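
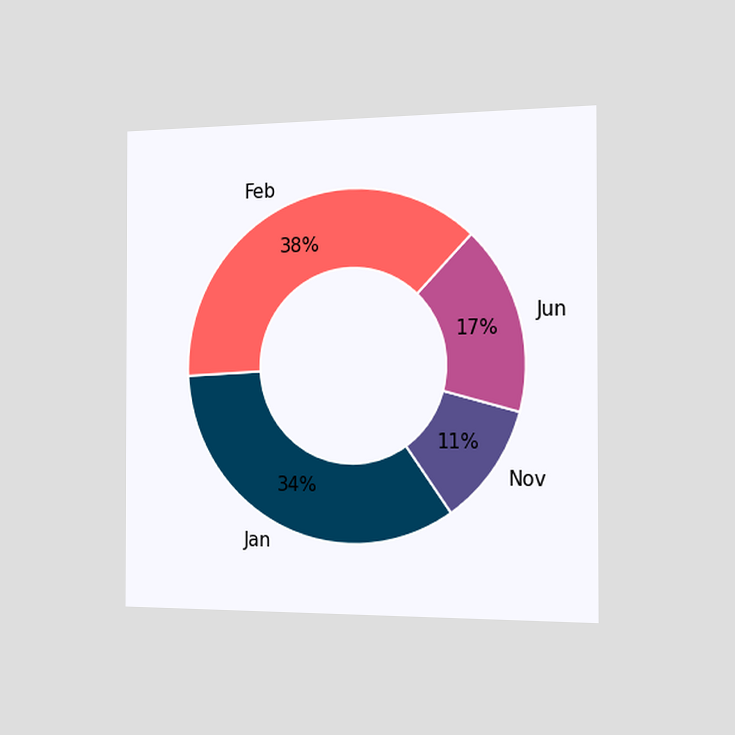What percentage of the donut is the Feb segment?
The chart is viewed slightly from the right. The Feb segment takes up 38% of the ring.

38%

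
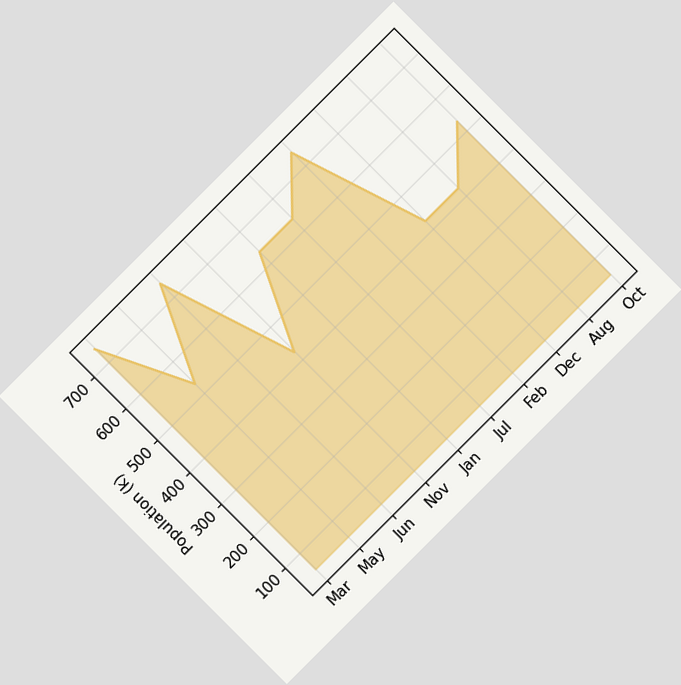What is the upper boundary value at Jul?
The chart is tilted about 45° counter-clockwise. At Jul the upper boundary is at 636k.

636k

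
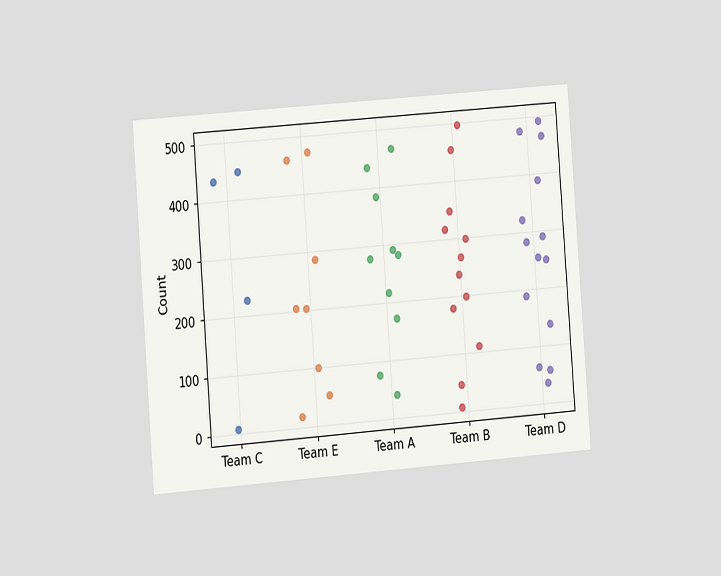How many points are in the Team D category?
The chart is tilted about 4° counter-clockwise and viewed at a slight angle. Counting the markers in the Team D column gives 14.

14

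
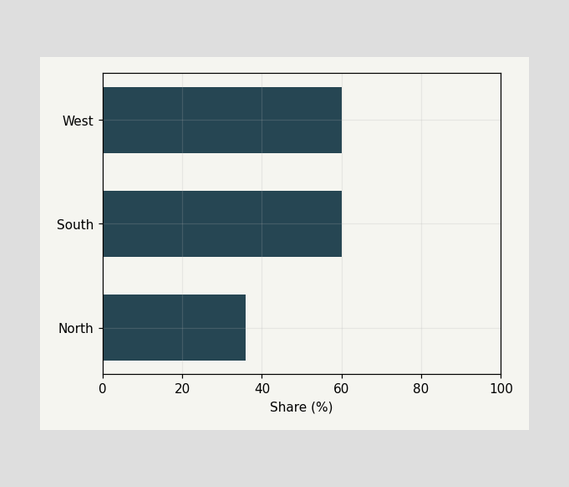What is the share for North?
36%

Reading along the chart's x-axis, the North bar reaches 36%.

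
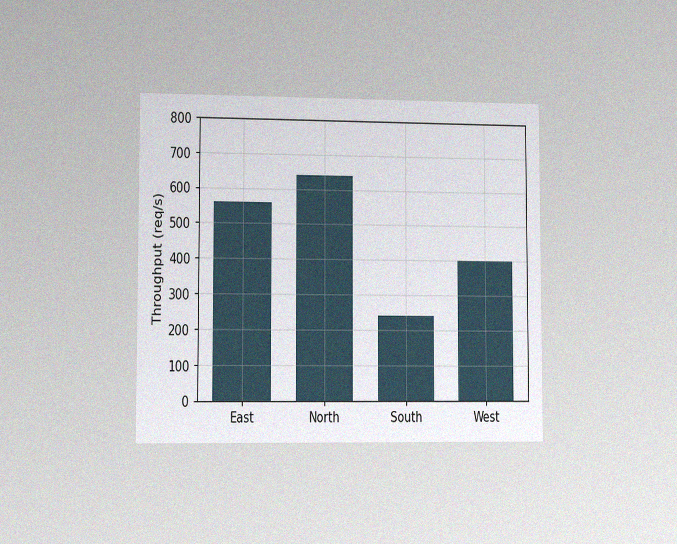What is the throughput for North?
640req/s

The chart is viewed slightly from the left, with some photo noise. Reading along the chart's y-axis, the North bar reaches 640req/s.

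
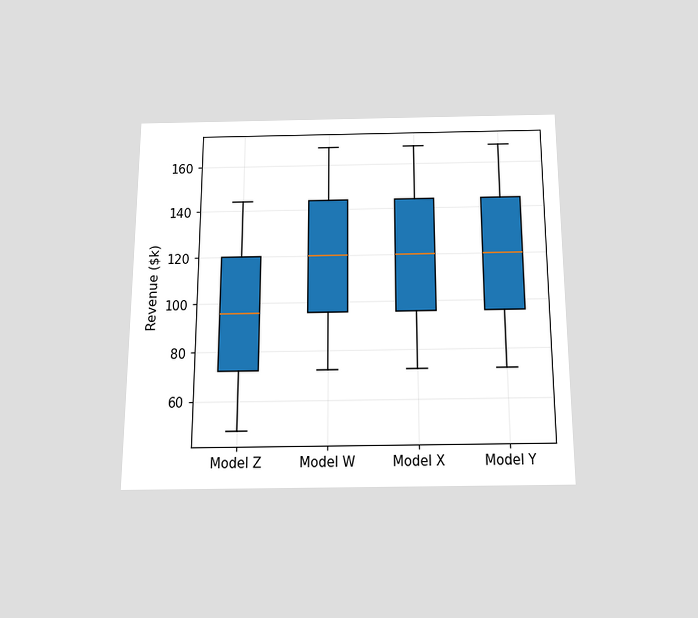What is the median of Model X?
The chart is viewed slightly from below. The median line in the Model X box sits at $120k.

$120k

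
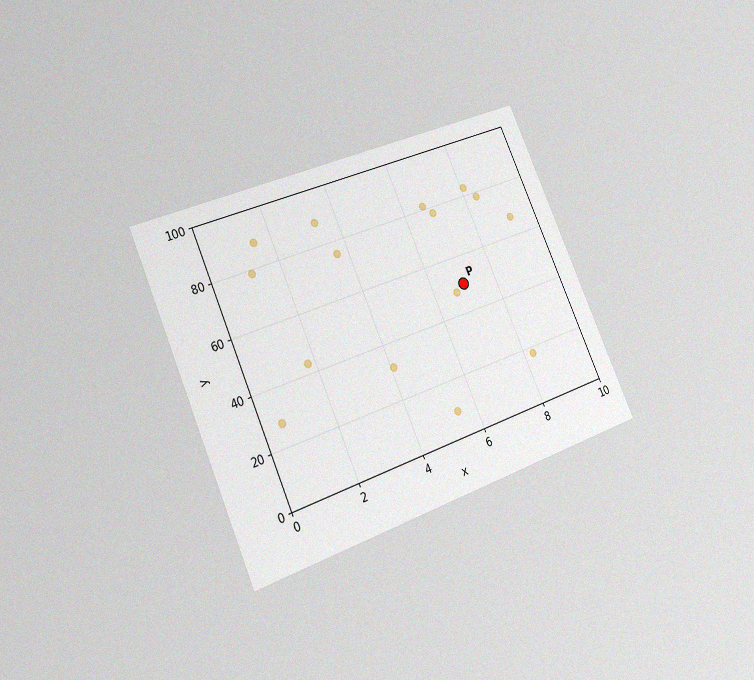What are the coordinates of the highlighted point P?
The chart is tilted about 24° counter-clockwise and viewed slightly from the left, with some photo noise. Following the gridlines from P to each axis, P sits at (7, 50).

(7, 50)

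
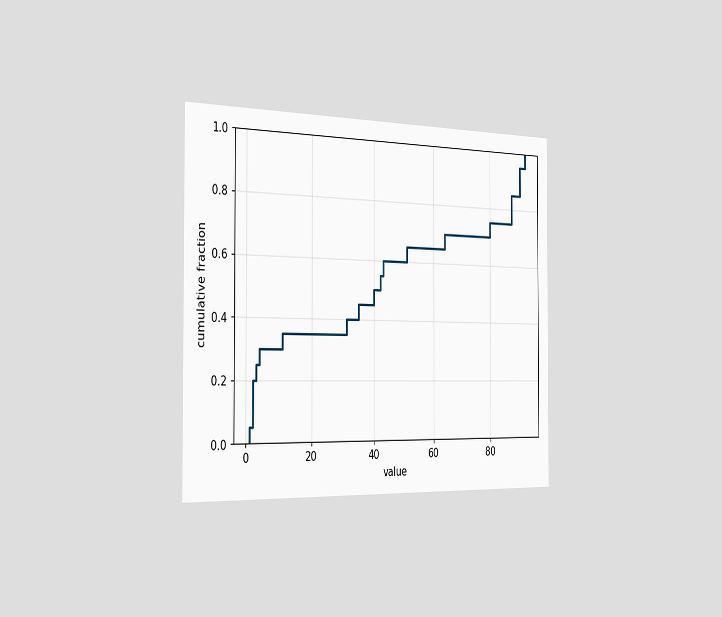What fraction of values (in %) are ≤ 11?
35%

The chart is viewed slightly from the left. At x=11 the ECDF step is at 35%.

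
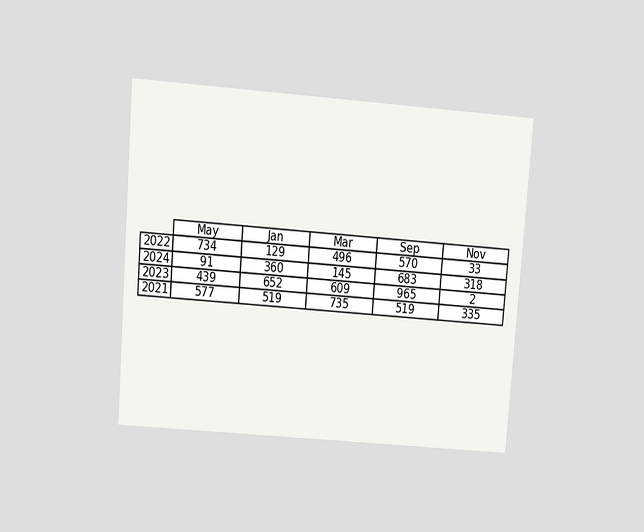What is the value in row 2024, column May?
91

The chart is tilted about 4° clockwise and viewed at a slight angle. The (2024, May) cell reads 91.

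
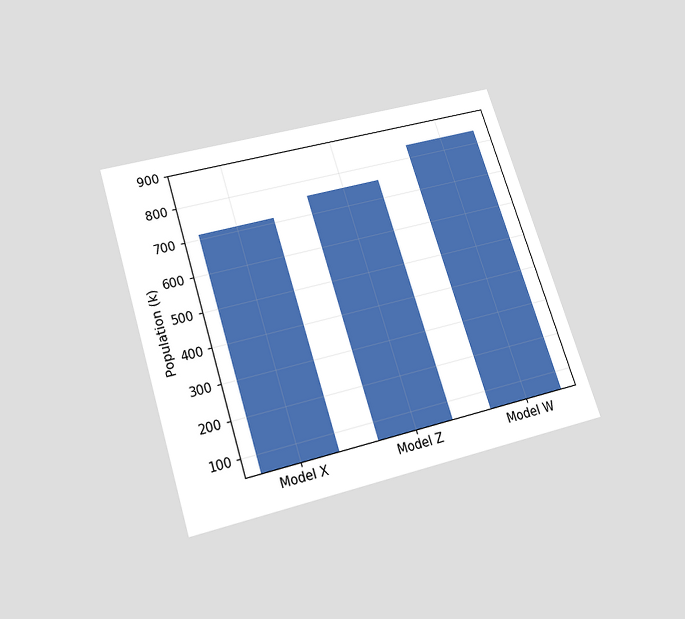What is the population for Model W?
840k

The chart is tilted about 17° counter-clockwise and viewed slightly from below. Reading along the chart's y-axis, the Model W bar reaches 840k.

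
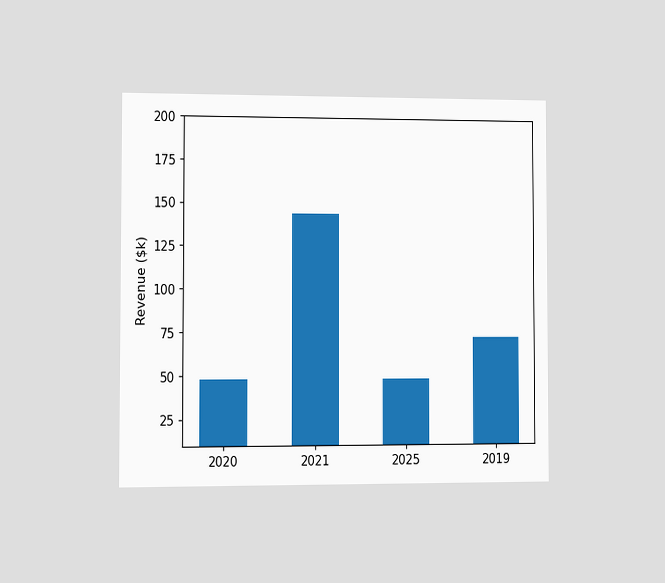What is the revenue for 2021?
$144k

The chart is viewed at a slight angle. Reading along the chart's y-axis, the 2021 bar reaches $144k.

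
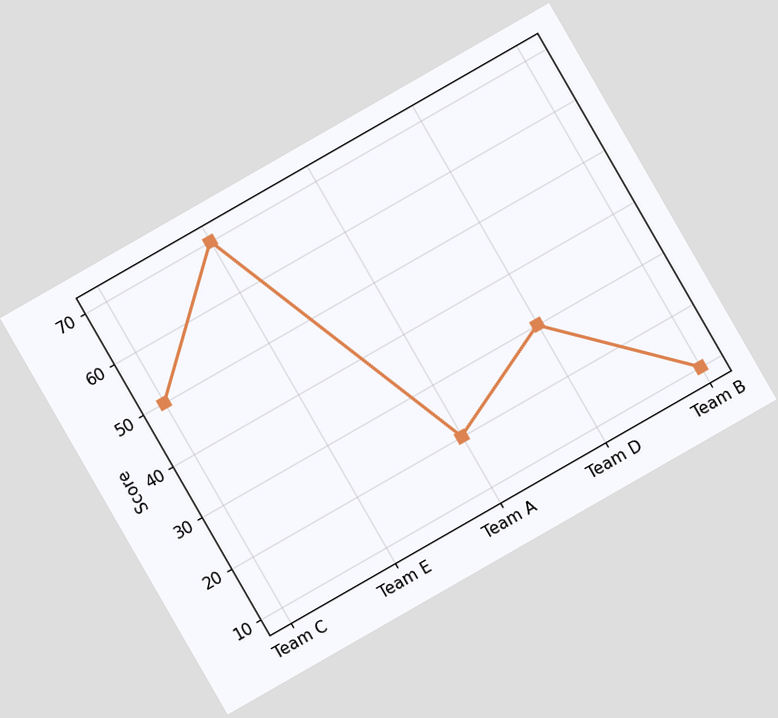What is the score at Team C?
50

The chart is tilted about 30° counter-clockwise. At Team C, the line is at 50.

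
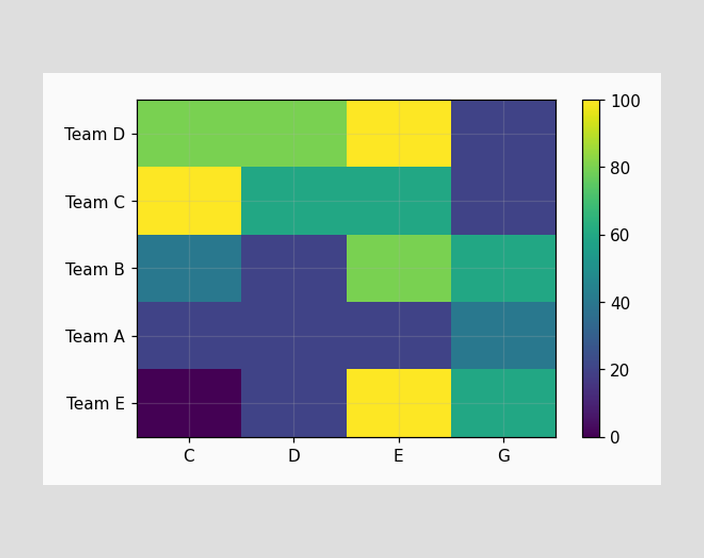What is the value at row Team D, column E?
Matching cell (Team D, E) against the colorbar gives 100.

100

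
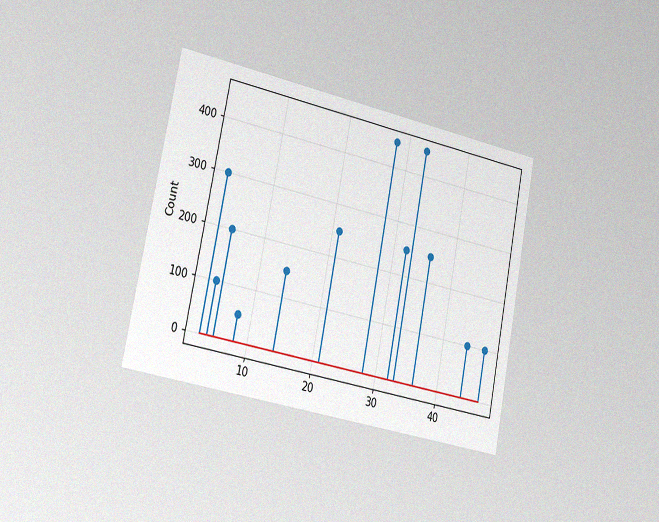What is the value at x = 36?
250

The chart is tilted about 11° clockwise and viewed slightly from the left, with some photo noise. The stem at x=36 reaches 250.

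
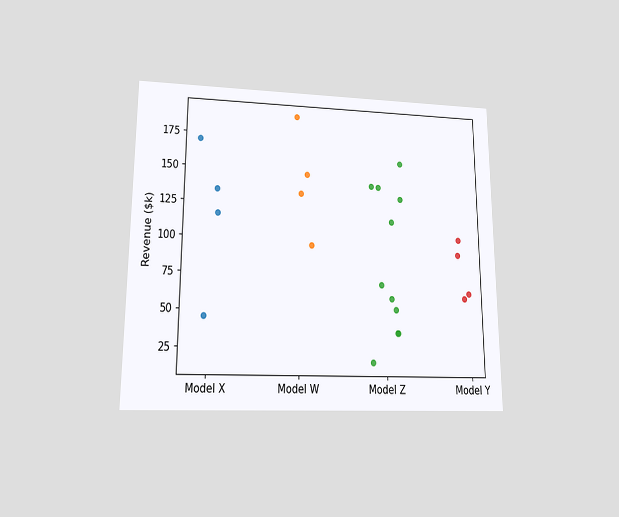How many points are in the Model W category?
The chart is viewed at a slight angle. Counting the markers in the Model W column gives 4.

4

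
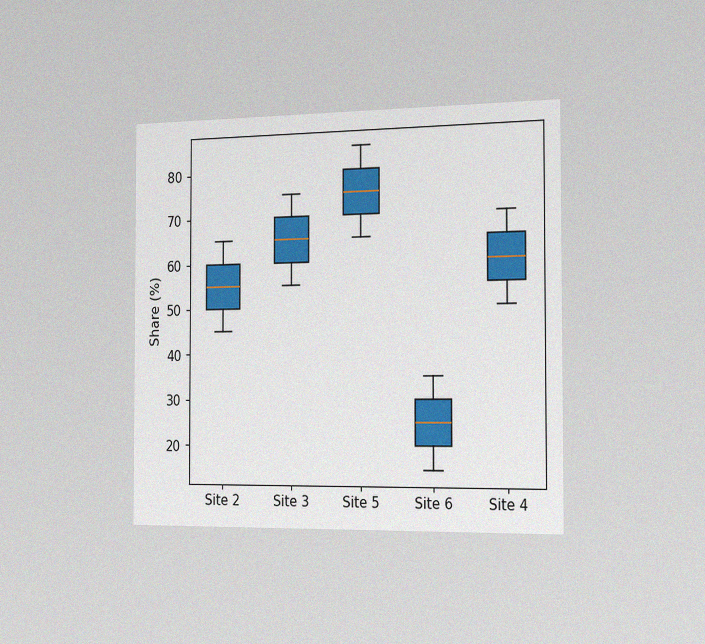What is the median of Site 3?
The chart is viewed slightly from the right, with some photo noise. The median line in the Site 3 box sits at 65%.

65%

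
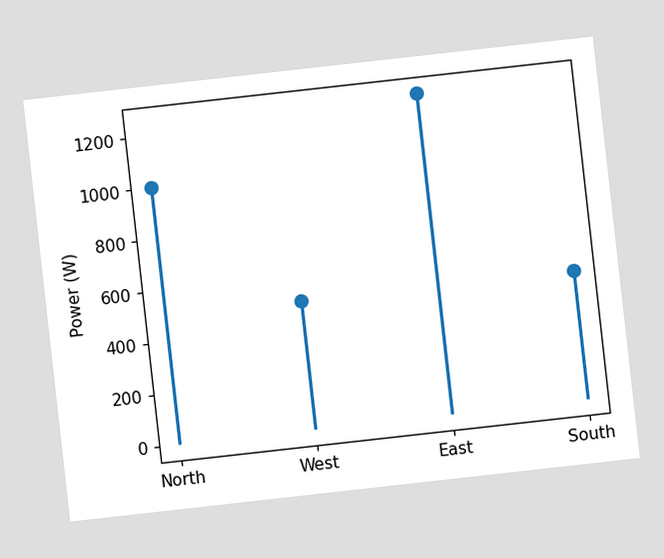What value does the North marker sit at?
The chart is tilted about 6° counter-clockwise. The North marker sits at 1000W.

1000W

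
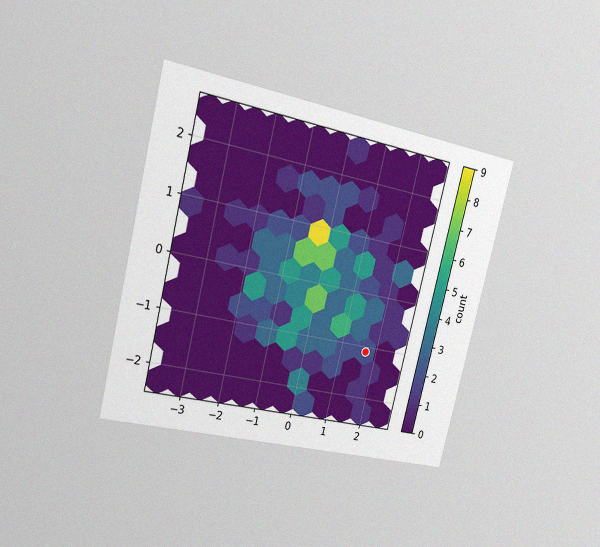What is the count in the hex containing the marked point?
The chart is tilted about 14° clockwise and viewed slightly from the left, with some photo noise. The marked hex reads 2 on the colorbar.

2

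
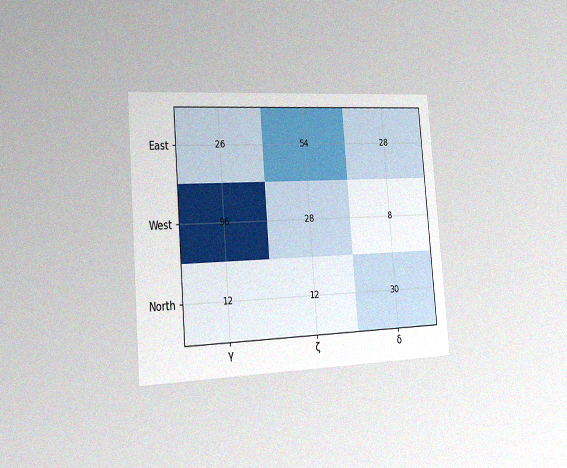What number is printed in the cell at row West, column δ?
The chart is tilted about 5° counter-clockwise and viewed slightly from the left, with some photo noise. The (West, δ) cell reads 8.

8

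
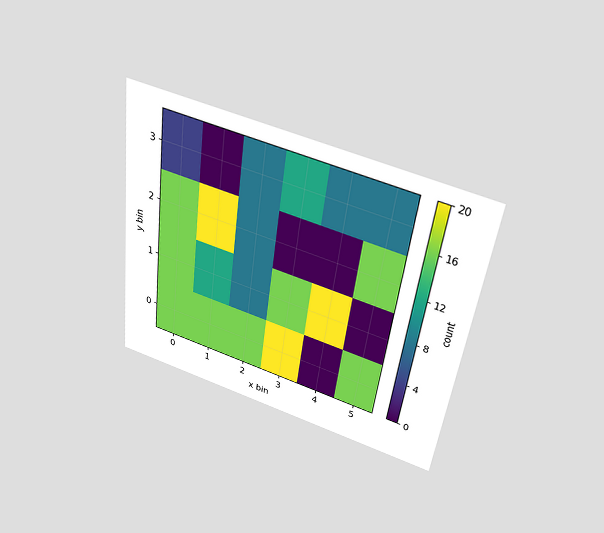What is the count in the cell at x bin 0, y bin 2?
The chart is tilted about 7° clockwise and viewed slightly from above. Matching the cell (0, 2) against the colorbar gives 16.

16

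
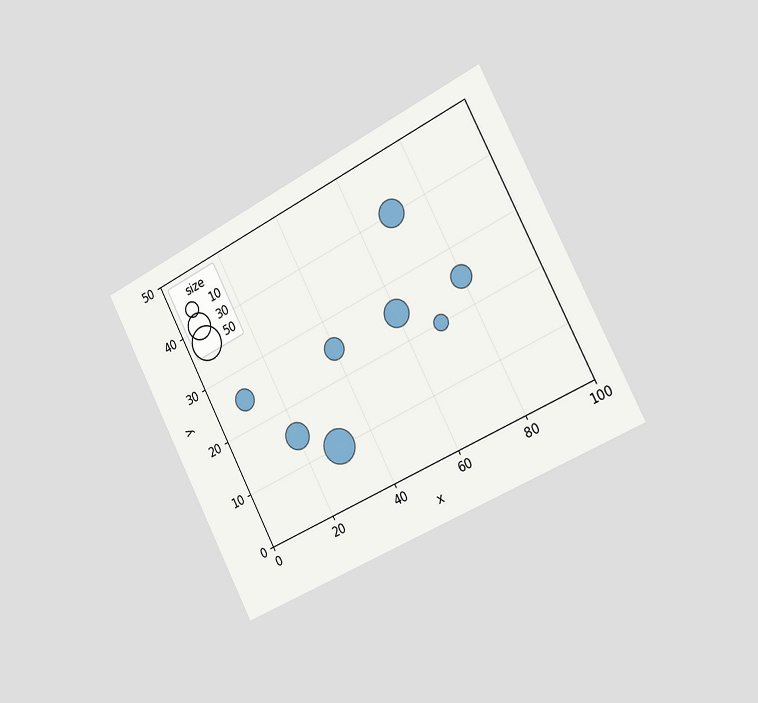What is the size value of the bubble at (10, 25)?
20

The chart is tilted about 27° counter-clockwise and viewed slightly from the right. Matching the bubble at (10, 25) against the size legend gives 20.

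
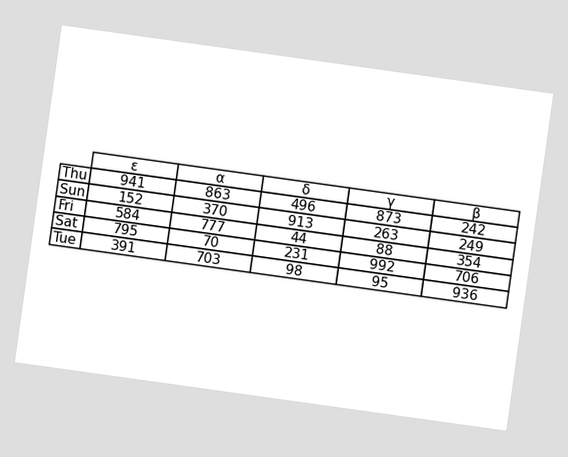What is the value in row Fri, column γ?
88

The chart is tilted about 8° clockwise. The (Fri, γ) cell reads 88.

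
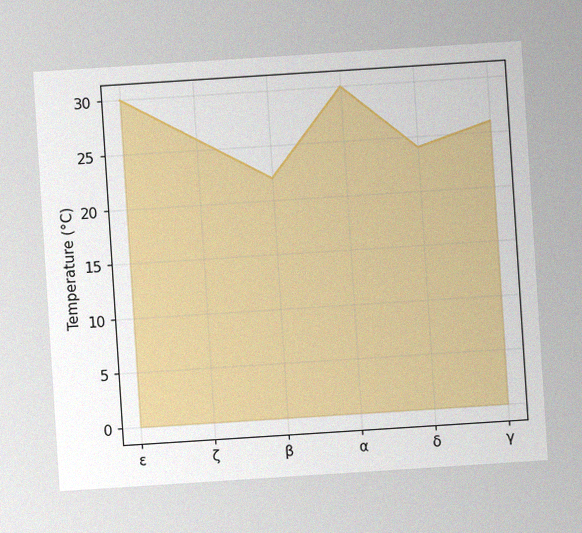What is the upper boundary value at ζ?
The chart is tilted about 4° counter-clockwise, with some photo noise. At ζ the upper boundary is at 26°C.

26°C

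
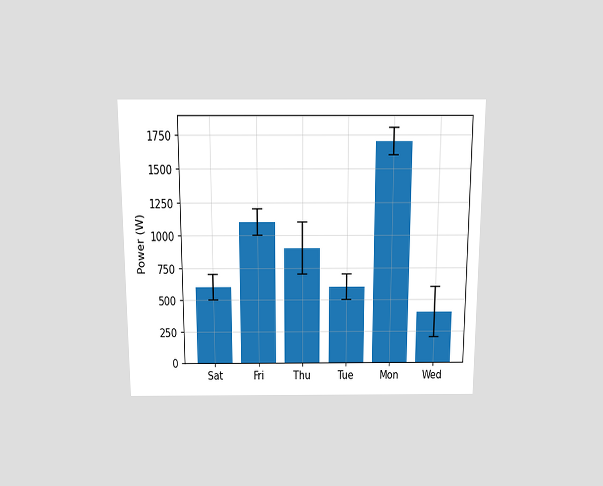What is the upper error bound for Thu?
1100W

The chart is viewed slightly from above. The Thu bar's upper whisker reaches 1100W.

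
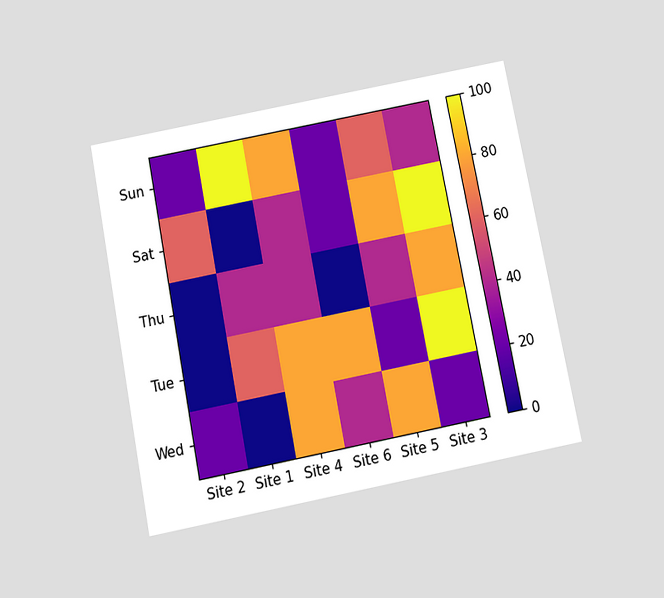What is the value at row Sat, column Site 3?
The chart is tilted about 11° counter-clockwise and viewed slightly from below. Matching cell (Sat, Site 3) against the colorbar gives 100.

100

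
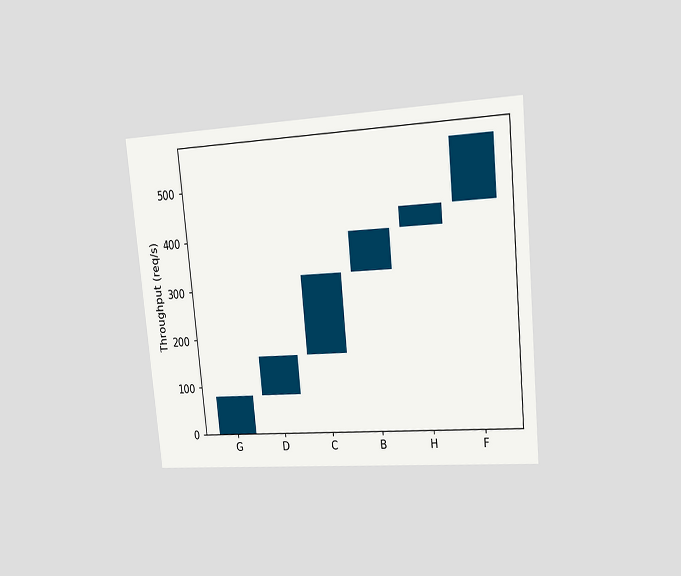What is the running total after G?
80req/s

The chart is tilted about 5° counter-clockwise and viewed slightly from the right. After G the running total reaches 80req/s.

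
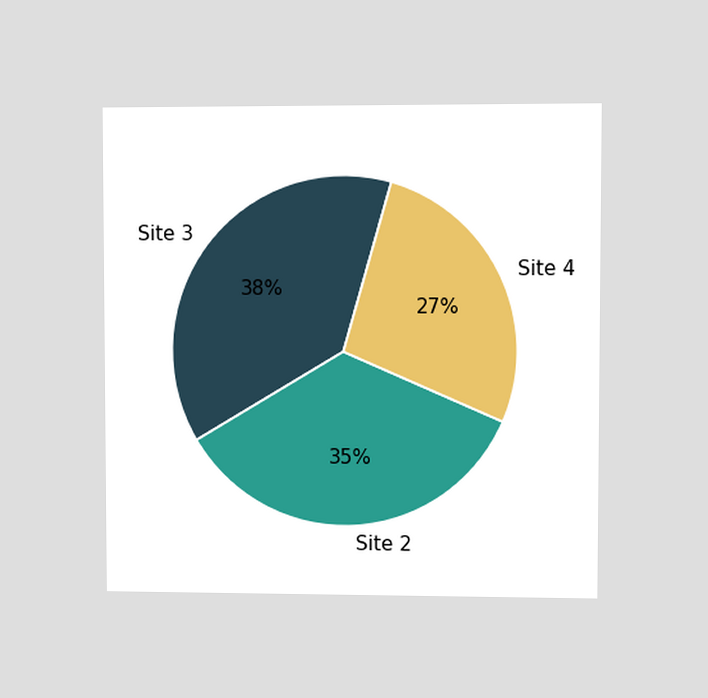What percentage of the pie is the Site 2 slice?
35%

The chart is viewed at a slight angle. The Site 2 slice takes up 35% of the pie.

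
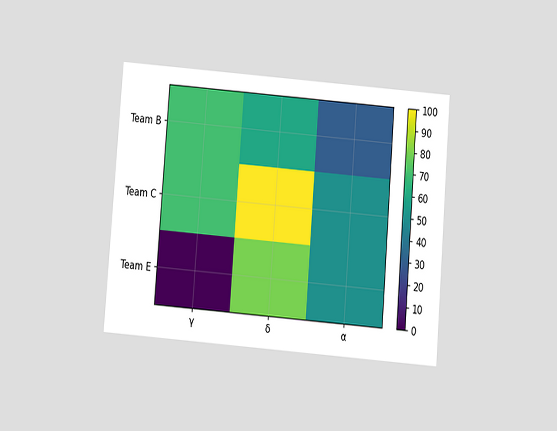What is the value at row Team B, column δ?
60

The chart is tilted about 5° clockwise and viewed slightly from below. Matching cell (Team B, δ) against the colorbar gives 60.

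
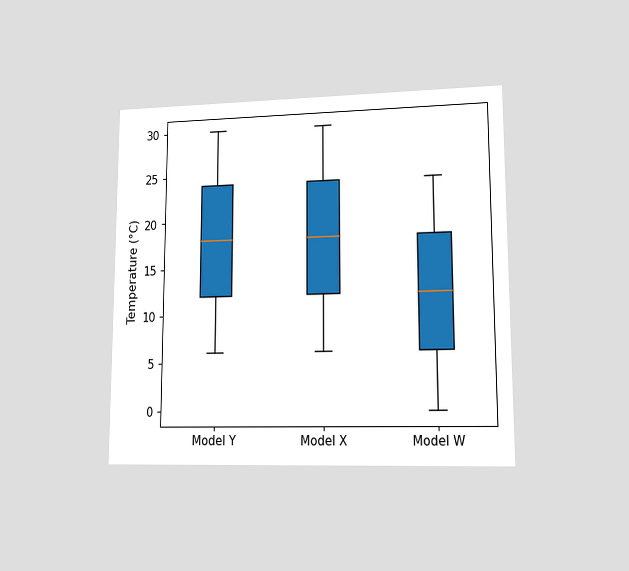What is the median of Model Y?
18°C

The chart is viewed at a slight angle. The median line in the Model Y box sits at 18°C.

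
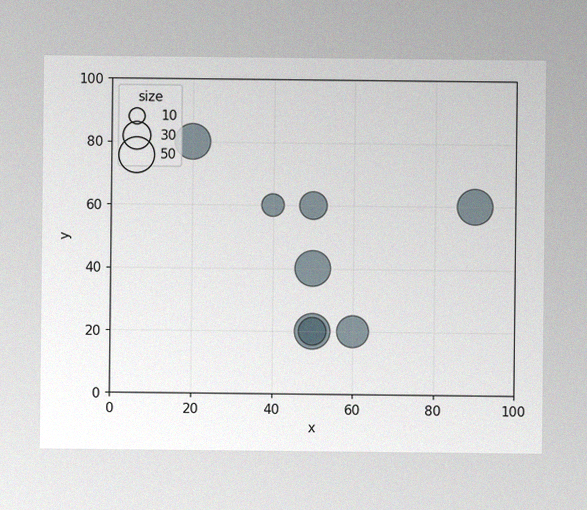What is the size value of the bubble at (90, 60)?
50

The image has some photo noise and uneven lighting. Matching the bubble at (90, 60) against the size legend gives 50.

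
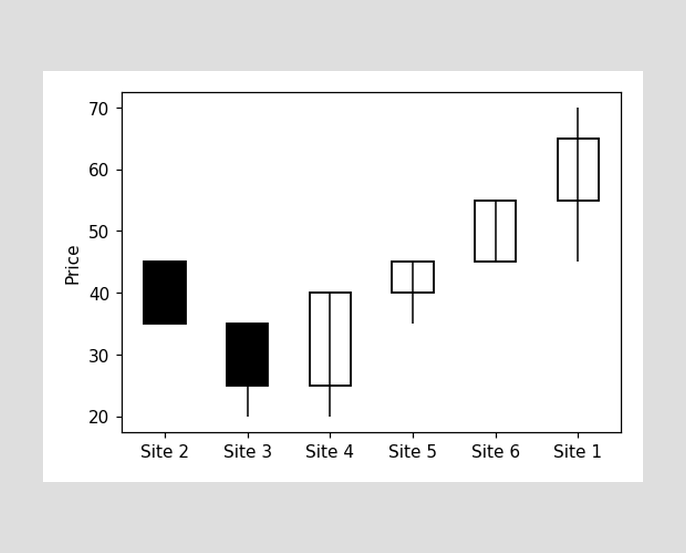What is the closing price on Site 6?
The Site 6 candle closes at 55.

55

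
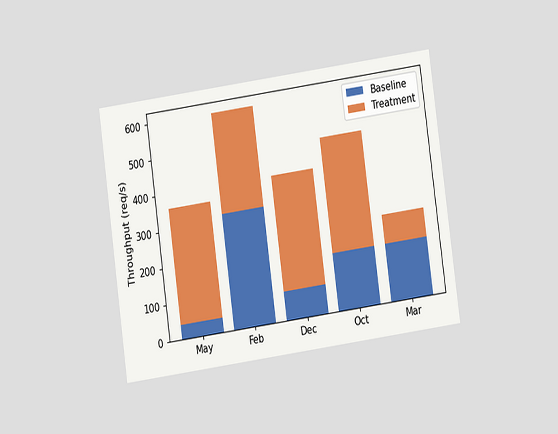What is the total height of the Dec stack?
The chart is tilted about 8° counter-clockwise and viewed at a slight angle. The Dec stack's top reaches 400req/s on the y-axis.

400req/s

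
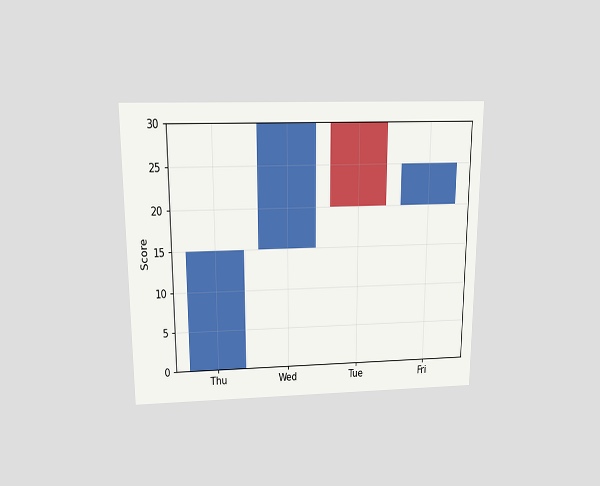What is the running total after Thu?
The chart is viewed slightly from above. After Thu the running total reaches 15.

15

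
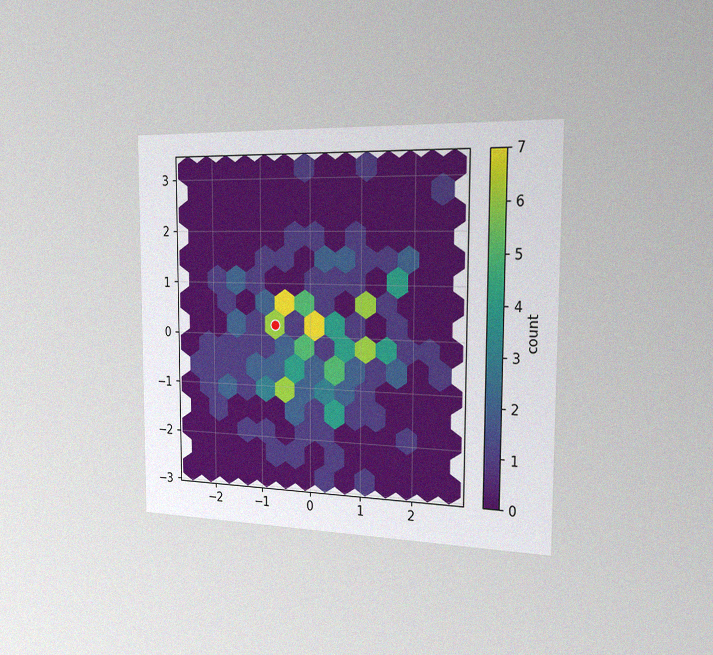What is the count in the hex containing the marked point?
The chart is viewed slightly from the right, with some photo noise. The marked hex reads 6 on the colorbar.

6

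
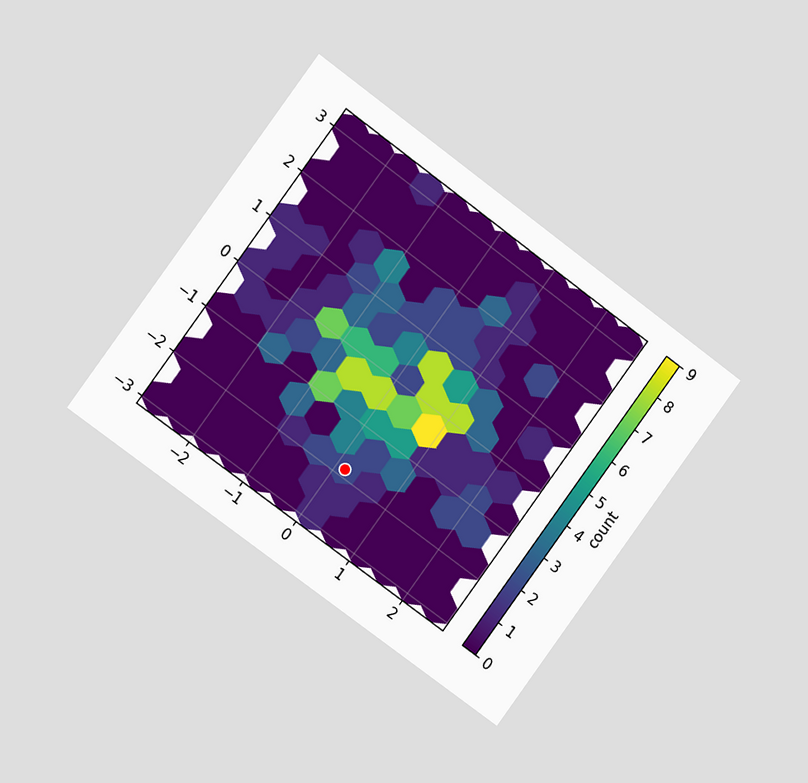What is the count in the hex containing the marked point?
The chart is tilted about 36° clockwise and viewed slightly from the left. The marked hex reads 2 on the colorbar.

2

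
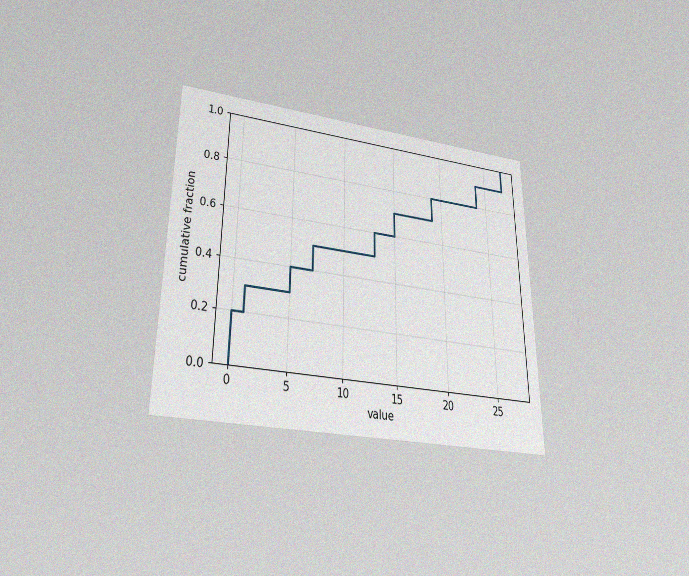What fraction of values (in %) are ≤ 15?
The chart is viewed slightly from below, with some photo noise. At x=15 the ECDF step is at 70%.

70%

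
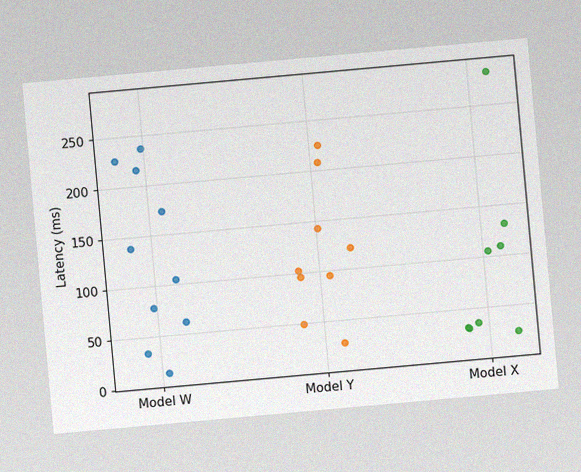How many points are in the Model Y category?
The chart is tilted about 5° counter-clockwise, with some photo noise. Counting the markers in the Model Y column gives 9.

9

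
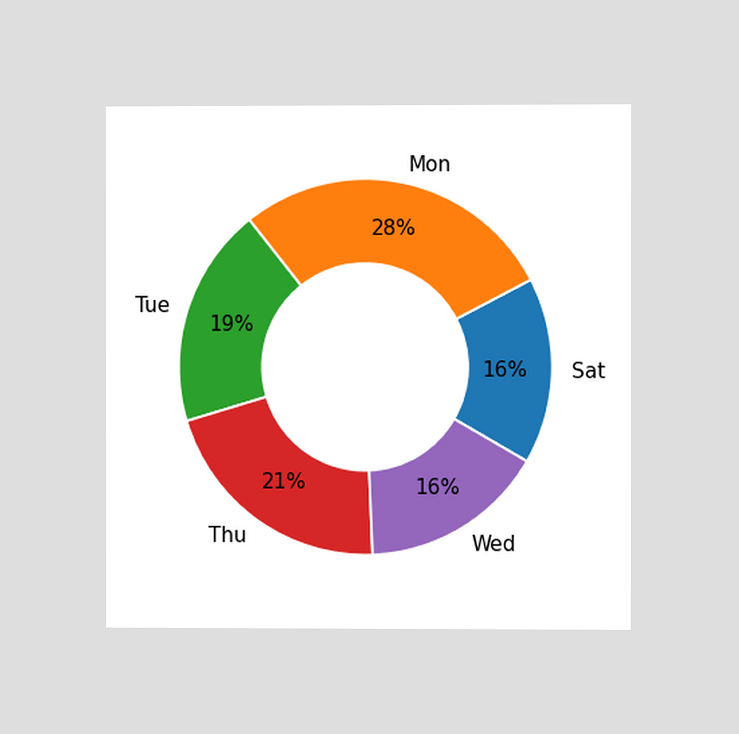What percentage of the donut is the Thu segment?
The chart is viewed at a slight angle. The Thu segment takes up 21% of the ring.

21%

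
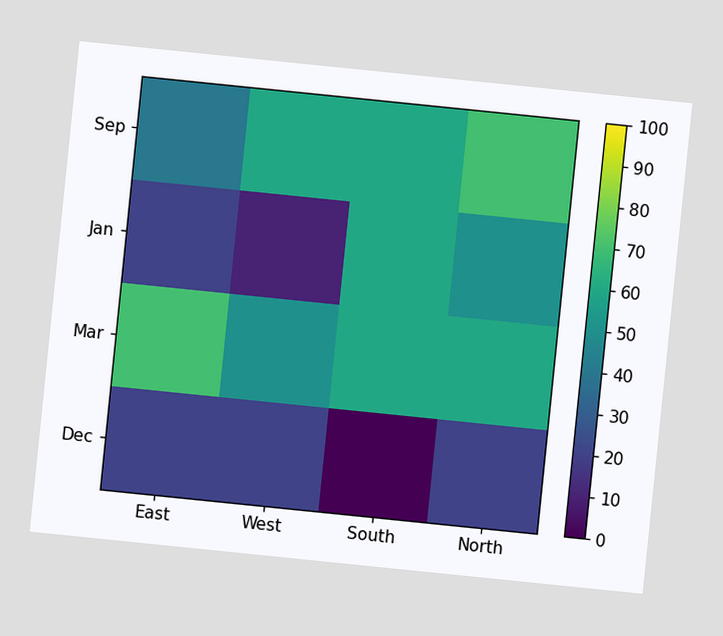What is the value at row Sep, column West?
The chart is tilted about 6° clockwise. Matching cell (Sep, West) against the colorbar gives 60.

60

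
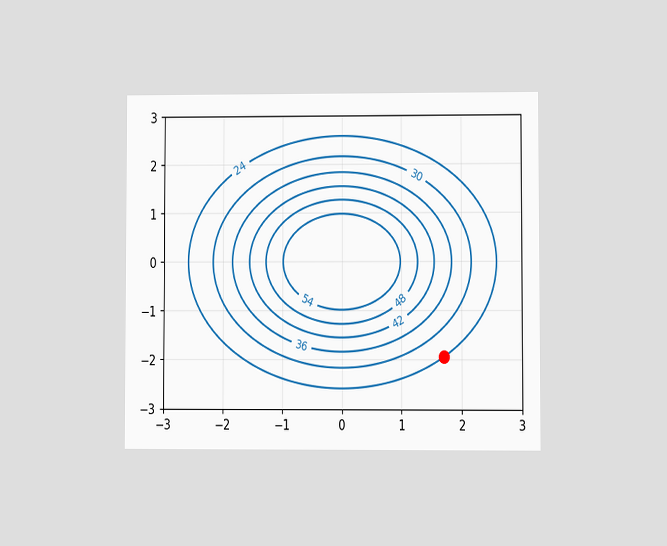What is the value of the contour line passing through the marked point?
The chart is viewed at a slight angle. The marked point sits on the contour labelled 24.

24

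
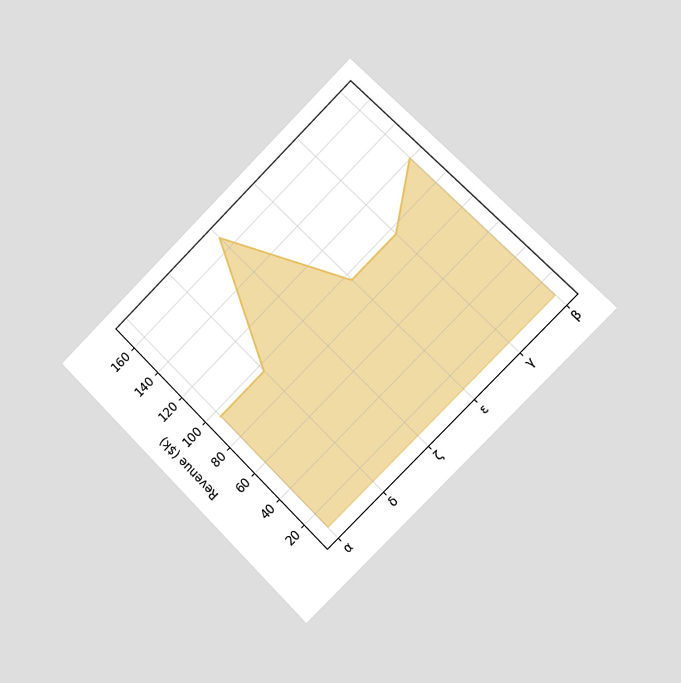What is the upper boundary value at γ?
The chart is tilted about 45° counter-clockwise and viewed slightly from the right. At γ the upper boundary is at $96k.

$96k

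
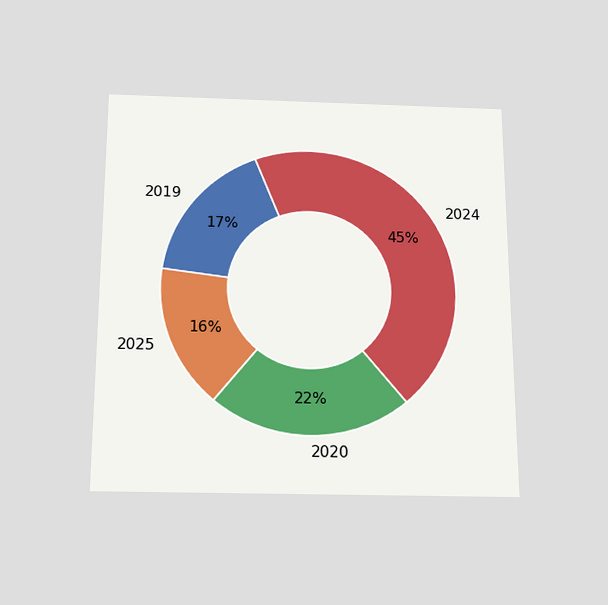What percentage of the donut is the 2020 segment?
22%

The chart is viewed slightly from below. The 2020 segment takes up 22% of the ring.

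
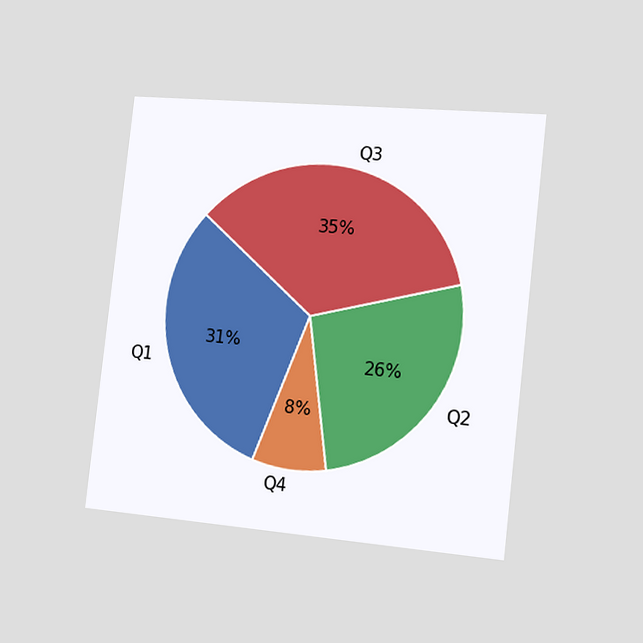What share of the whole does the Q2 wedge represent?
26%

The chart is tilted about 6° clockwise and viewed slightly from the right. The Q2 slice takes up 26% of the pie.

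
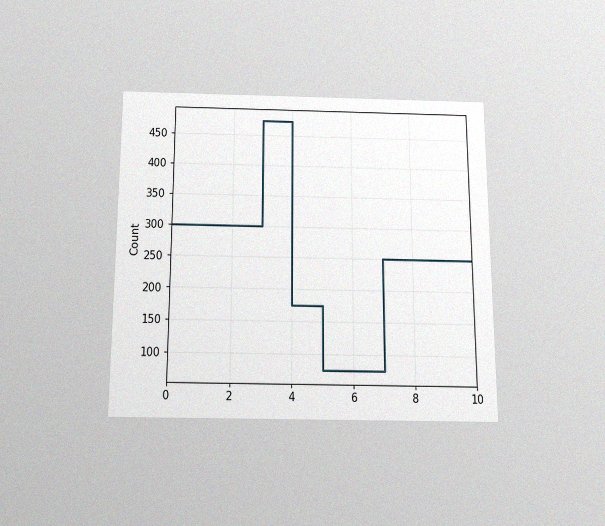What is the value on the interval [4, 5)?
The chart is viewed slightly from below, with some photo noise. On [4, 5) the step sits at 175.

175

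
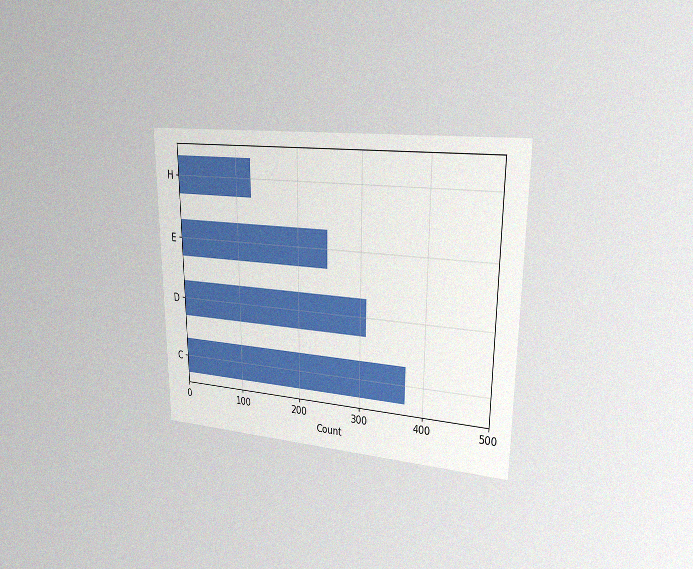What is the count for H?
The chart is viewed slightly from the right, with some photo noise. Reading along the chart's x-axis, the H bar reaches 124.

124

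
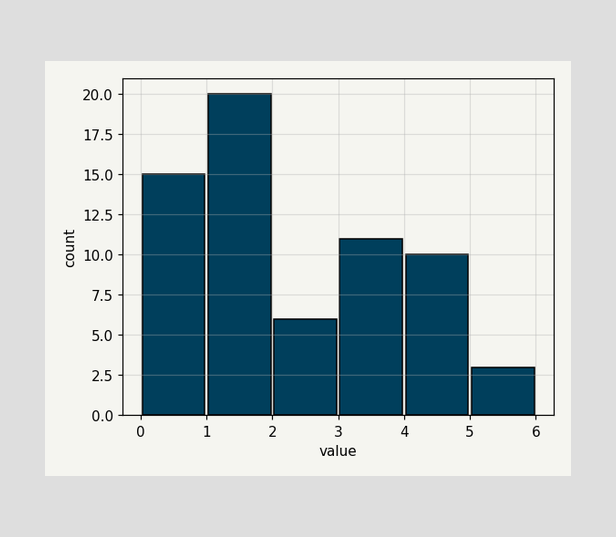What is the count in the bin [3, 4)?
11

The [3, 4) bin has height 11.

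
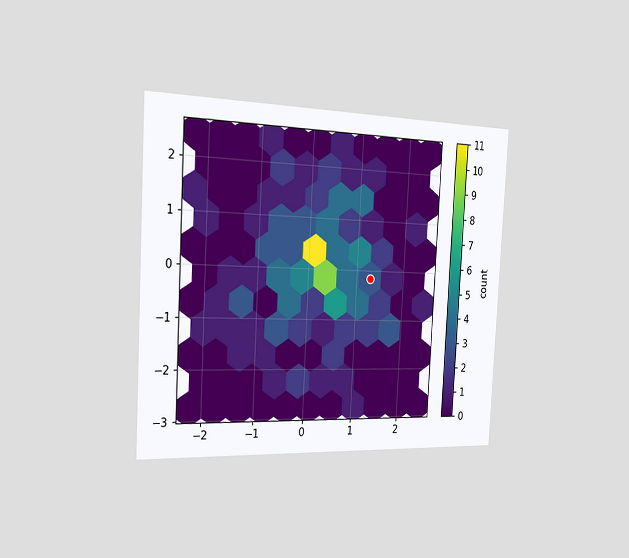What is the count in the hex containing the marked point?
3

The chart is tilted about 3° clockwise and viewed slightly from the left. The marked hex reads 3 on the colorbar.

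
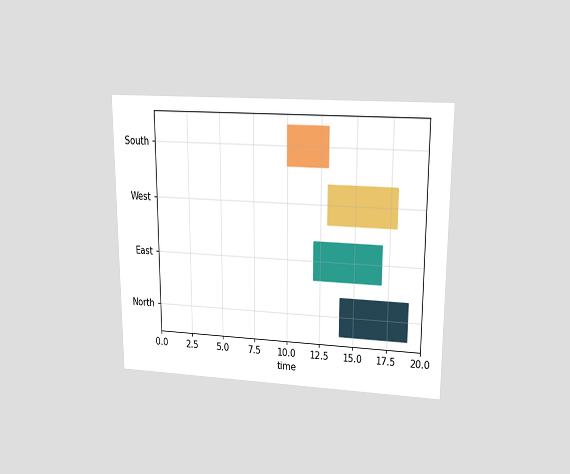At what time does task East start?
The chart is viewed at a slight angle. The East bar begins at t=12.

12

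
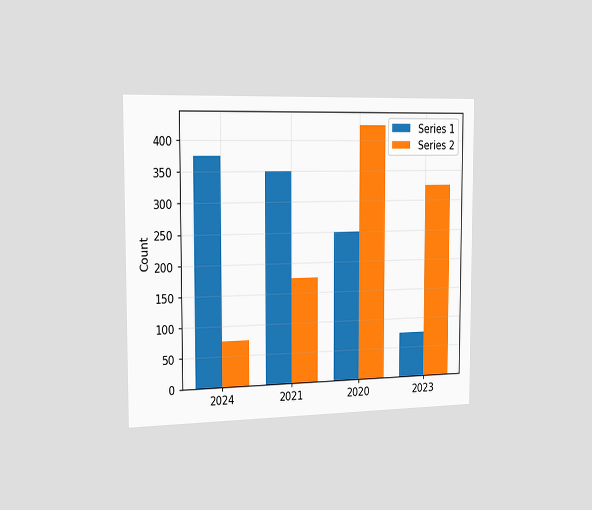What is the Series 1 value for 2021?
350

The chart is viewed slightly from the left. The Series 1 bar at 2021 reaches 350 on the y-axis.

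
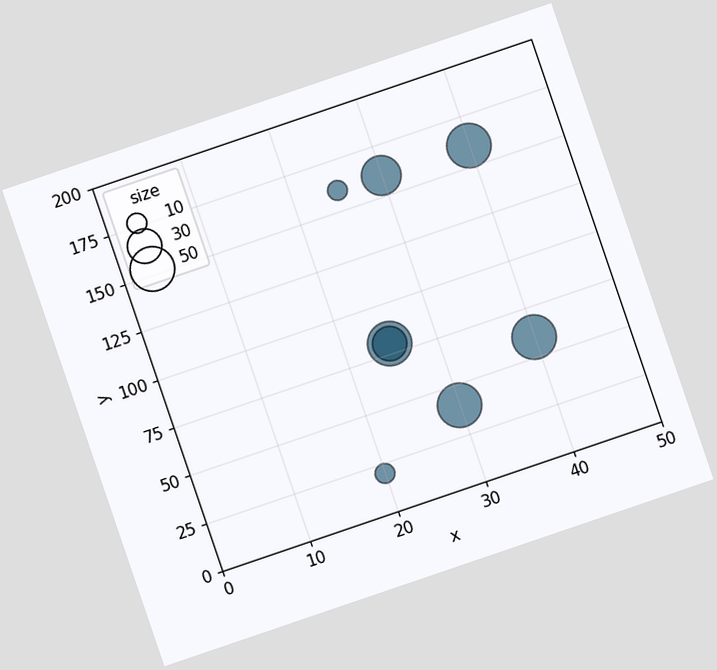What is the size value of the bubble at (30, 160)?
The chart is tilted about 19° counter-clockwise. Matching the bubble at (30, 160) against the size legend gives 40.

40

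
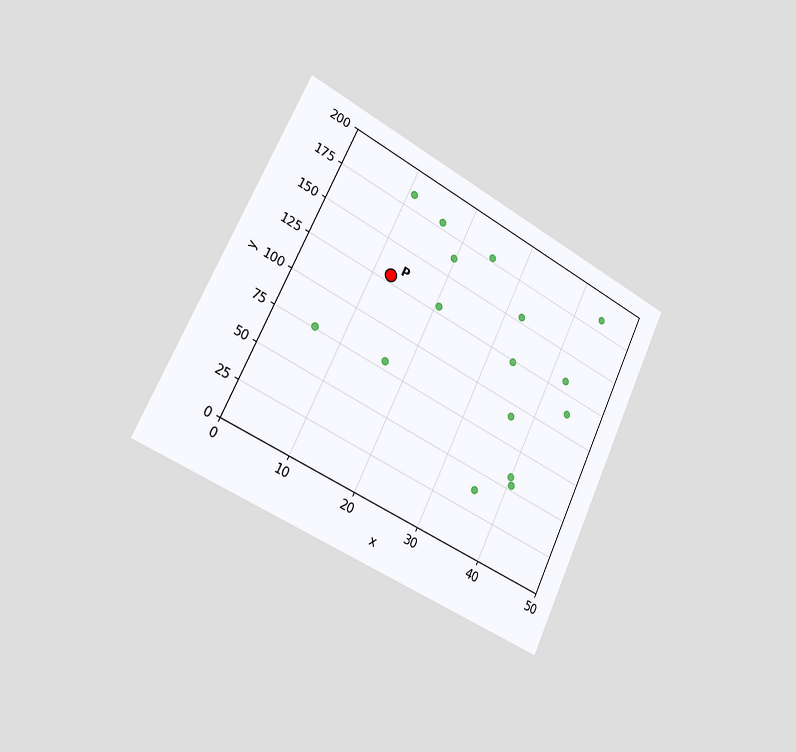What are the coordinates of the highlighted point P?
The chart is tilted about 26° clockwise and viewed slightly from the left. Following the gridlines from P to each axis, P sits at (12.5, 130).

(12.5, 130)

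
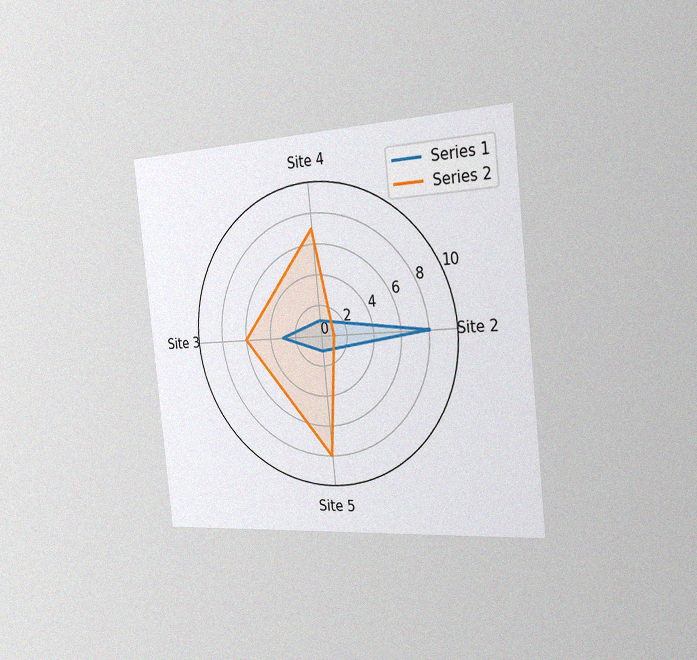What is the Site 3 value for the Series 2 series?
The chart is tilted about 6° counter-clockwise and viewed slightly from the right, with some photo noise. On the Site 3 axis, Series 2 reaches 6.

6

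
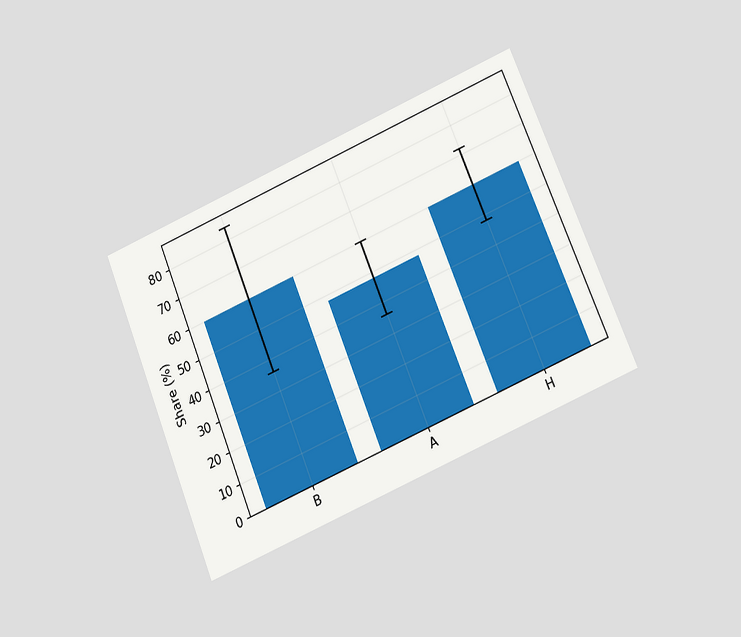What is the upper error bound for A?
The chart is tilted about 22° counter-clockwise and viewed slightly from below. The A bar's upper whisker reaches 60%.

60%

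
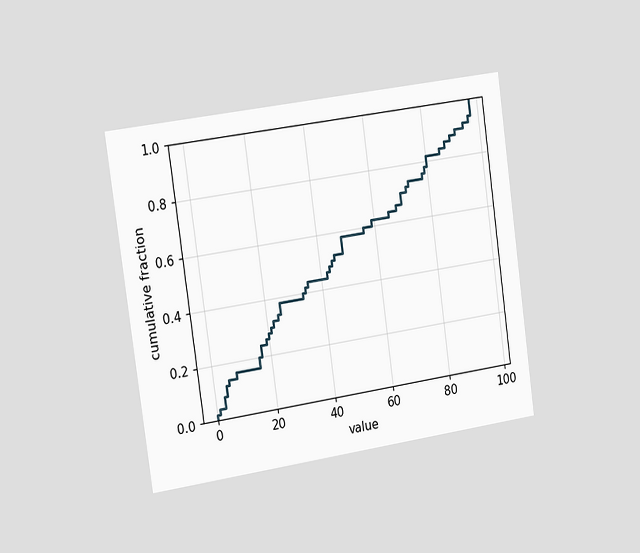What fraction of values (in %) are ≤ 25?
38%

The chart is tilted about 8° counter-clockwise and viewed slightly from the left. At x=25 the ECDF step is at 38%.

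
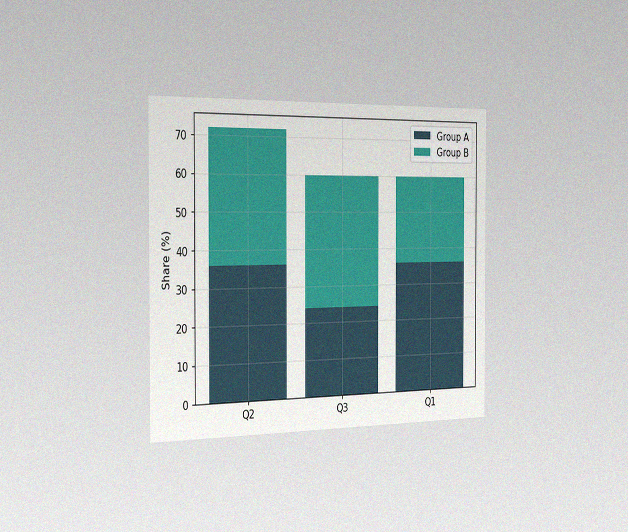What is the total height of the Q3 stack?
The chart is viewed slightly from the left, with some photo noise. The Q3 stack's top reaches 60% on the y-axis.

60%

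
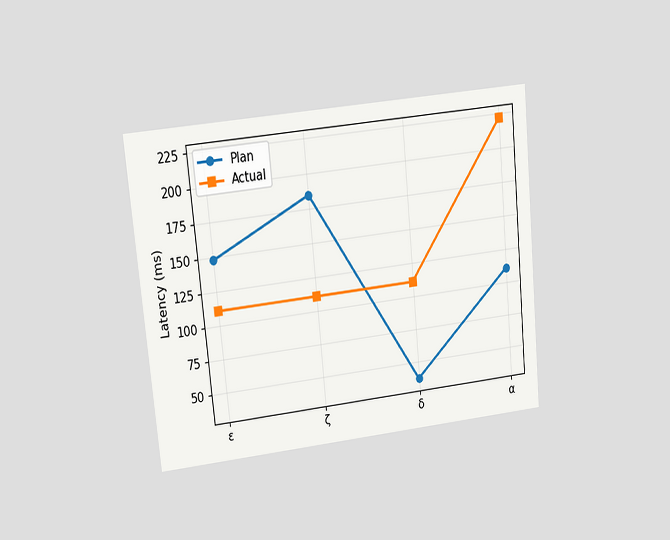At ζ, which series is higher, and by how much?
Plan, by 74ms

The chart is tilted about 6° counter-clockwise and viewed at a slight angle. At ζ, Plan sits above the other line by 74ms.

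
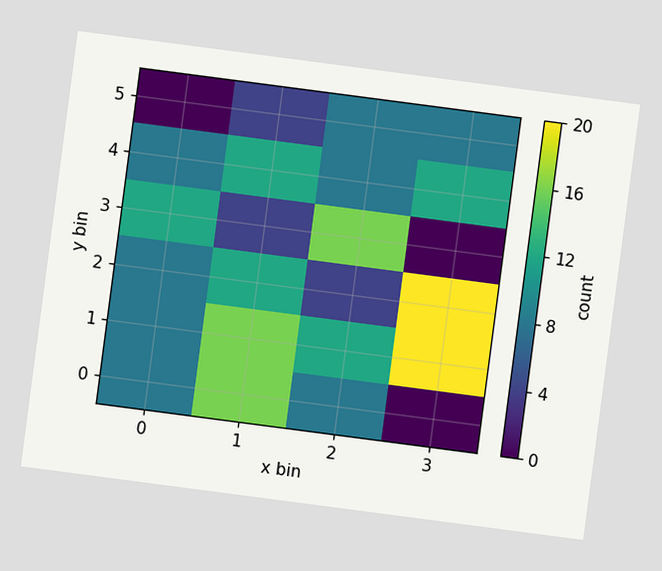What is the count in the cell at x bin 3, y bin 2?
The chart is tilted about 7° clockwise. Matching the cell (3, 2) against the colorbar gives 20.

20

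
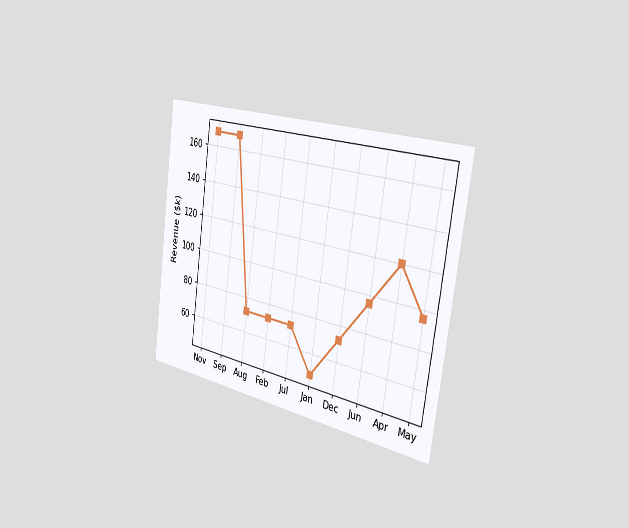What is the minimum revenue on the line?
$48k

The chart is tilted about 8° clockwise and viewed slightly from the right. The lowest point is at Jan, and reading across to the y-axis gives $48k.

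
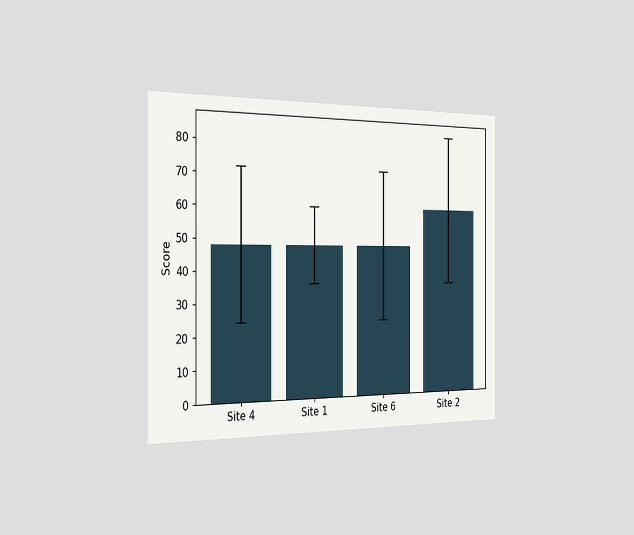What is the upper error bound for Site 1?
60

The chart is viewed slightly from the left. The Site 1 bar's upper whisker reaches 60.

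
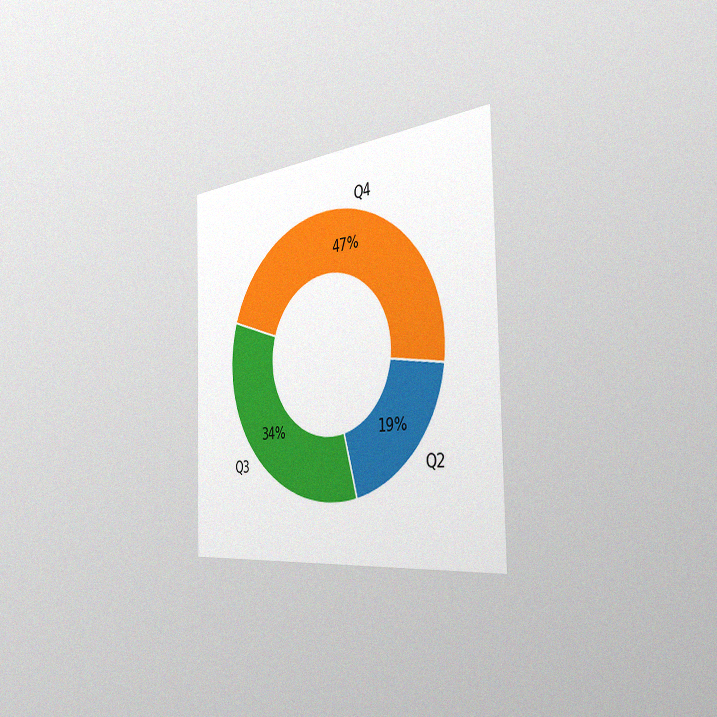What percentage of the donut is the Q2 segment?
The chart is viewed slightly from the right, with some photo noise. The Q2 segment takes up 19% of the ring.

19%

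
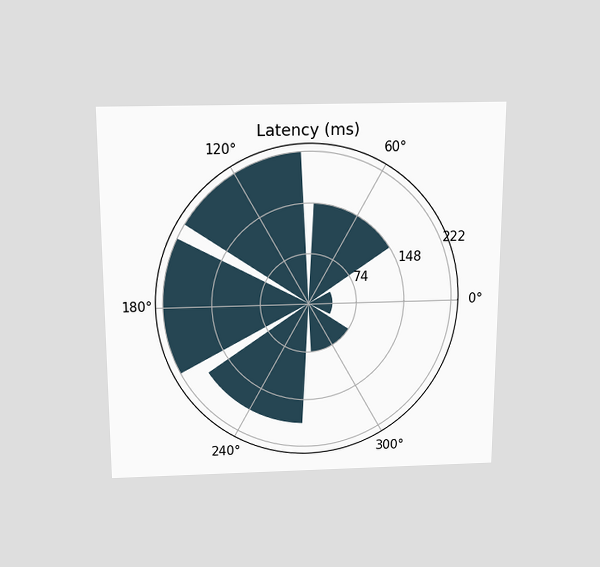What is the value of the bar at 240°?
185ms

The chart is viewed slightly from above. The bar at 240° reaches 185ms on the radial axis.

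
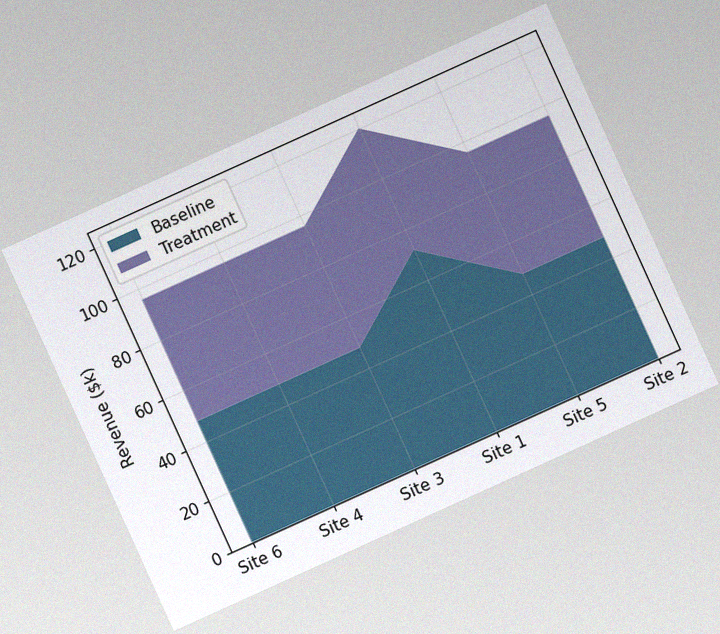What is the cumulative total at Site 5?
$96k

The chart is tilted about 24° counter-clockwise, with some photo noise. The stacked total at Site 5 reaches $96k.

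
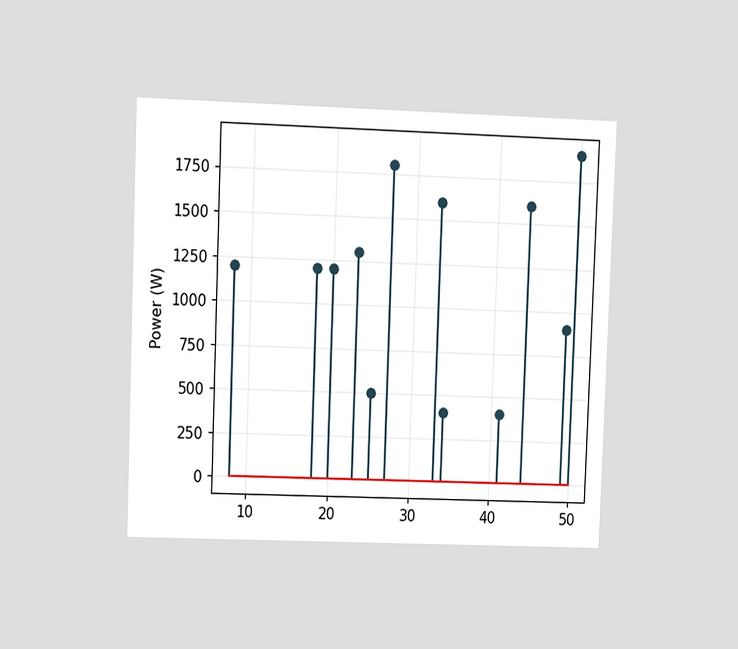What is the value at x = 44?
1600W

The chart is tilted about 2° clockwise and viewed at a slight angle. The stem at x=44 reaches 1600W.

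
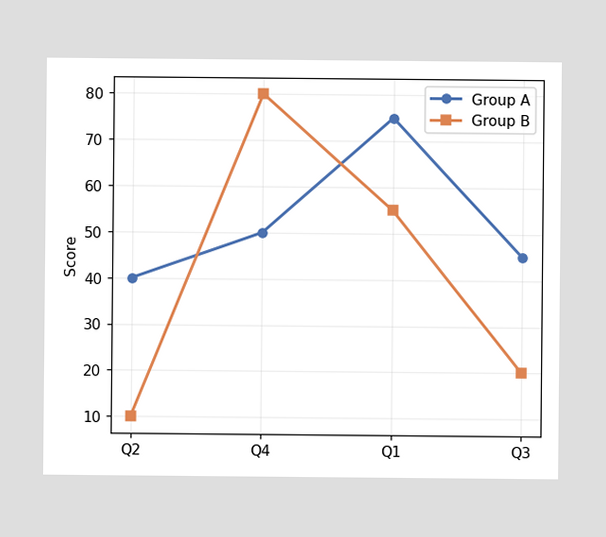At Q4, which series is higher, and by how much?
Group B, by 30

At Q4, Group B sits above the other line by 30.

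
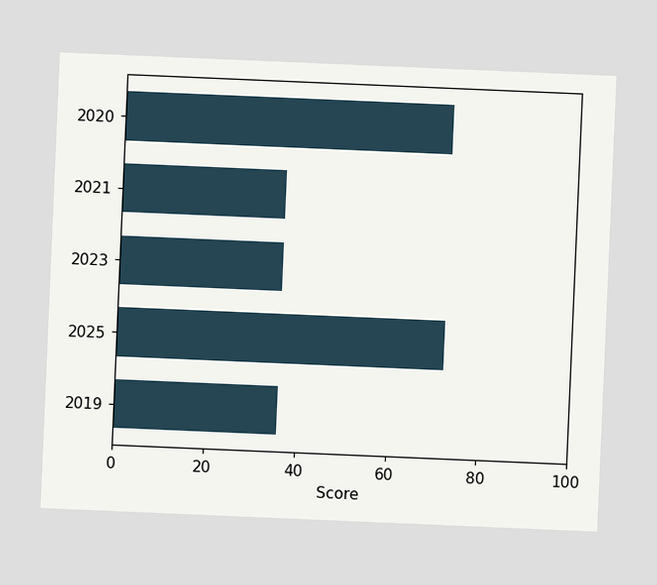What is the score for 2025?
72

The chart is tilted about 2° clockwise. Reading along the chart's x-axis, the 2025 bar reaches 72.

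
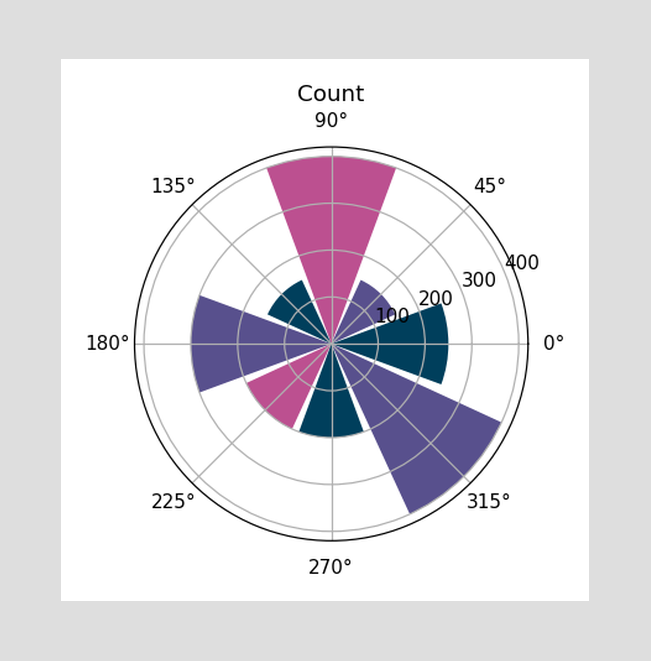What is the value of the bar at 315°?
The bar at 315° reaches 400 on the radial axis.

400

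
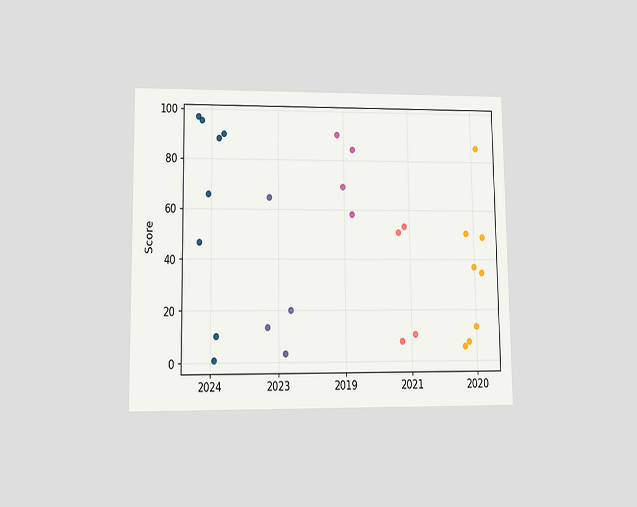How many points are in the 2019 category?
The chart is viewed at a slight angle. Counting the markers in the 2019 column gives 4.

4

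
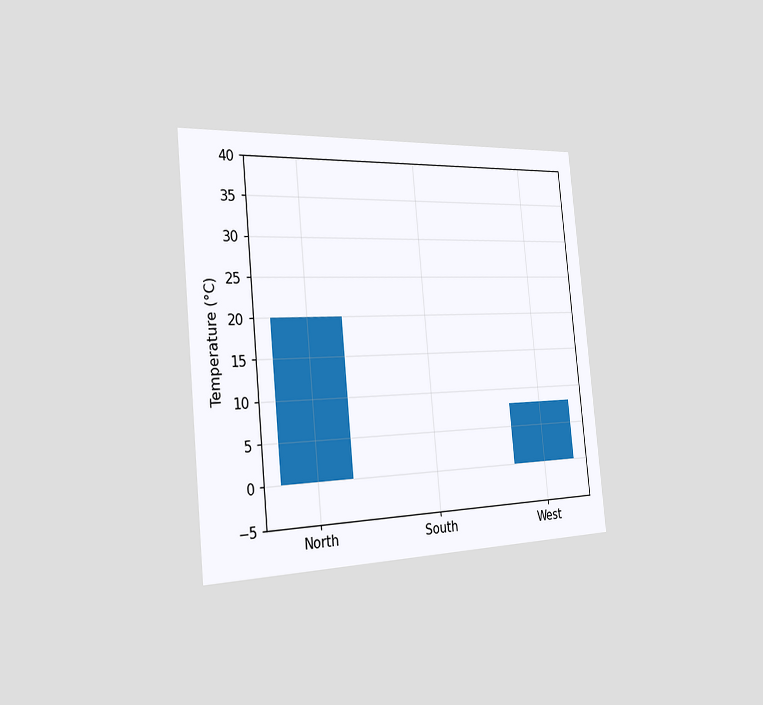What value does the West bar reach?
The chart is tilted about 6° counter-clockwise and viewed slightly from the left. Reading along the chart's y-axis, the West bar reaches 8°C.

8°C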